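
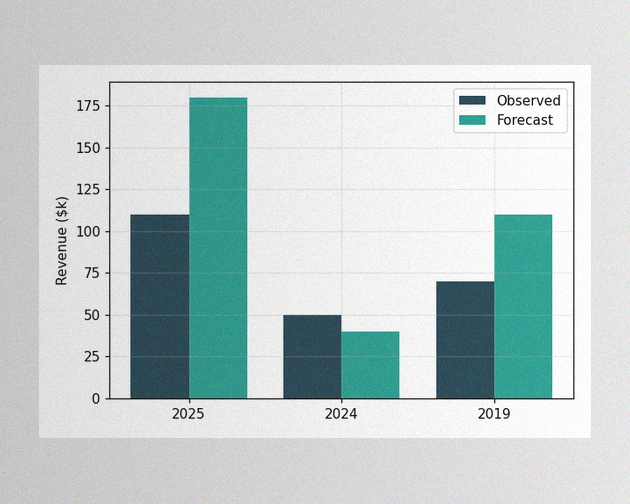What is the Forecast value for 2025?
The image has some photo noise and uneven lighting. The Forecast bar at 2025 reaches $180k on the y-axis.

$180k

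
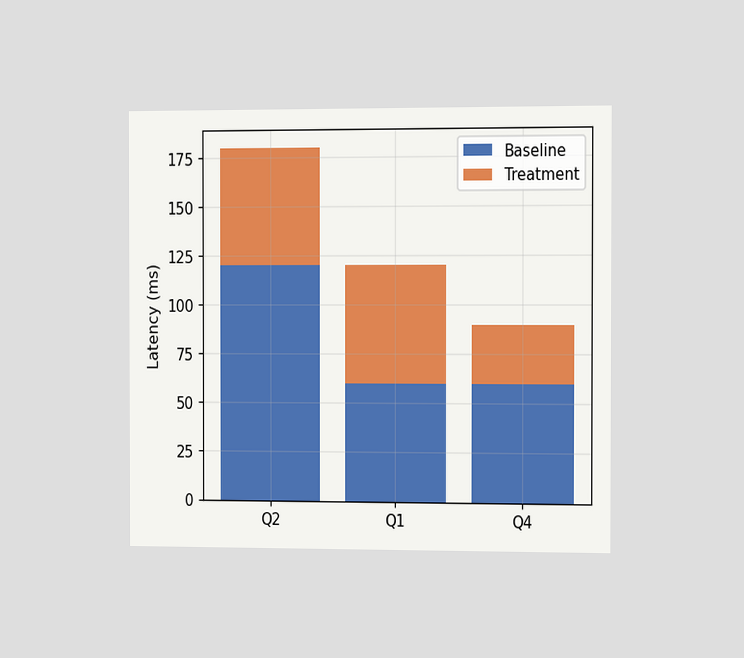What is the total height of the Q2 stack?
The chart is viewed slightly from the right. The Q2 stack's top reaches 180ms on the y-axis.

180ms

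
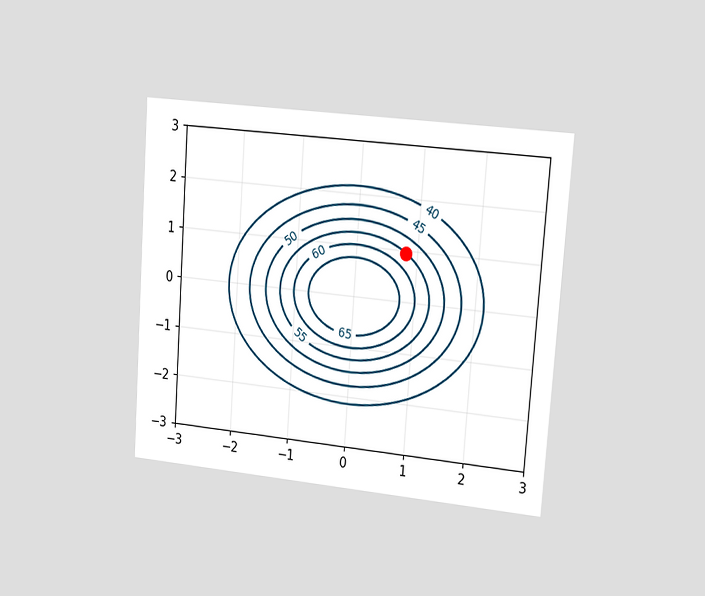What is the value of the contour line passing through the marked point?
55

The chart is tilted about 4° clockwise and viewed slightly from the right. The marked point sits on the contour labelled 55.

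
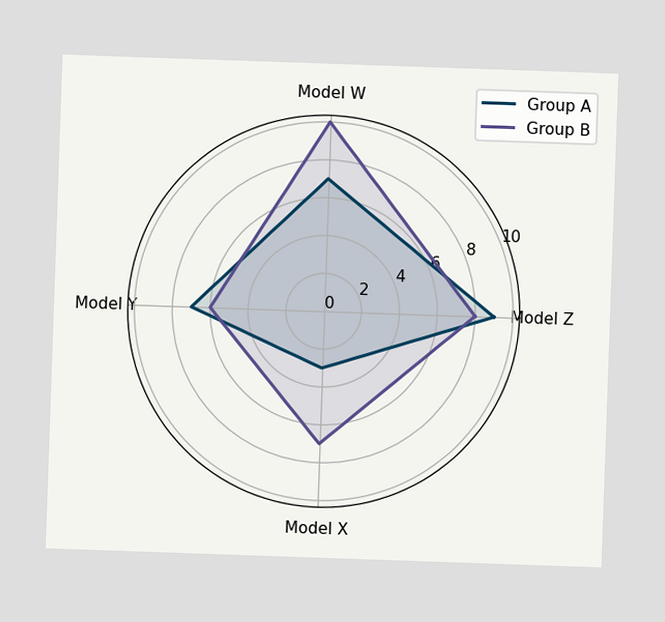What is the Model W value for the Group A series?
7

On the Model W axis, Group A reaches 7.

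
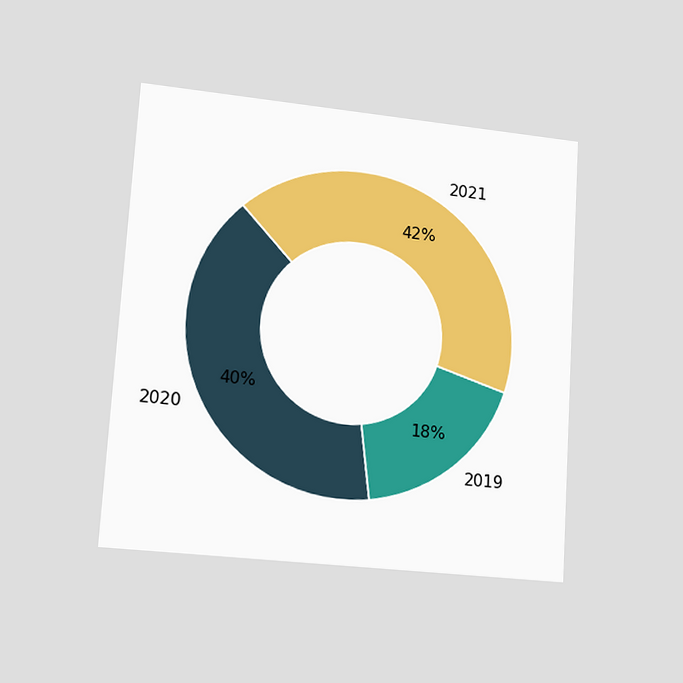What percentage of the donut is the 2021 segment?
42%

The chart is tilted about 4° clockwise and viewed at a slight angle. The 2021 segment takes up 42% of the ring.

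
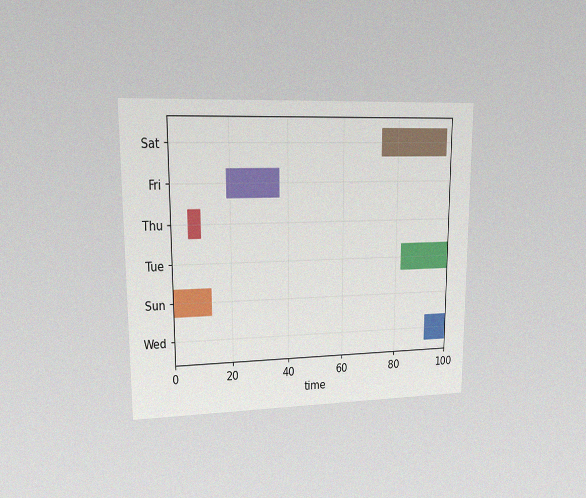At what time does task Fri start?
The chart is viewed at a slight angle, with some photo noise. The Fri bar begins at t=19.

19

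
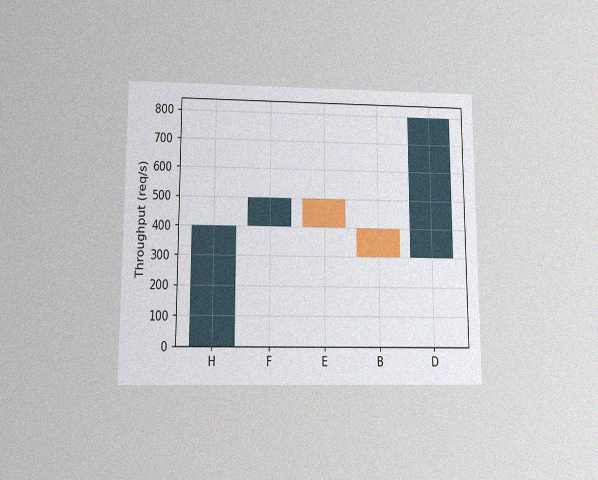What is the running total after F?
The chart is viewed slightly from below, with some photo noise. After F the running total reaches 500req/s.

500req/s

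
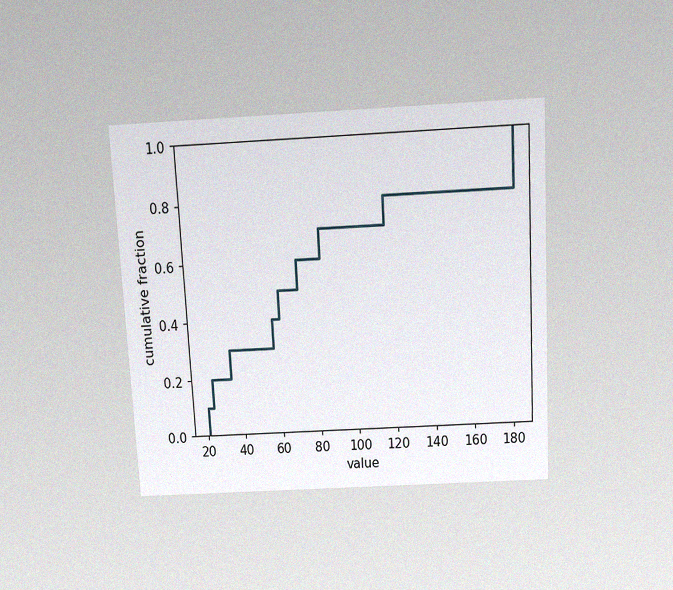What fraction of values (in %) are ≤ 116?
The chart is tilted about 3° counter-clockwise and viewed slightly from above, with some photo noise. At x=116 the ECDF step is at 80%.

80%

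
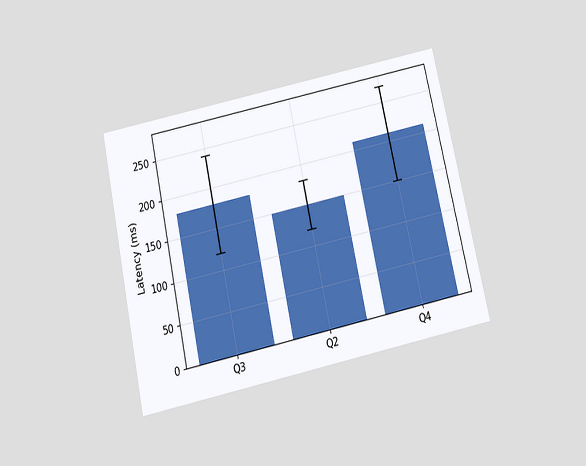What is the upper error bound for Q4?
The chart is tilted about 12° counter-clockwise and viewed slightly from below. The Q4 bar's upper whisker reaches 270ms.

270ms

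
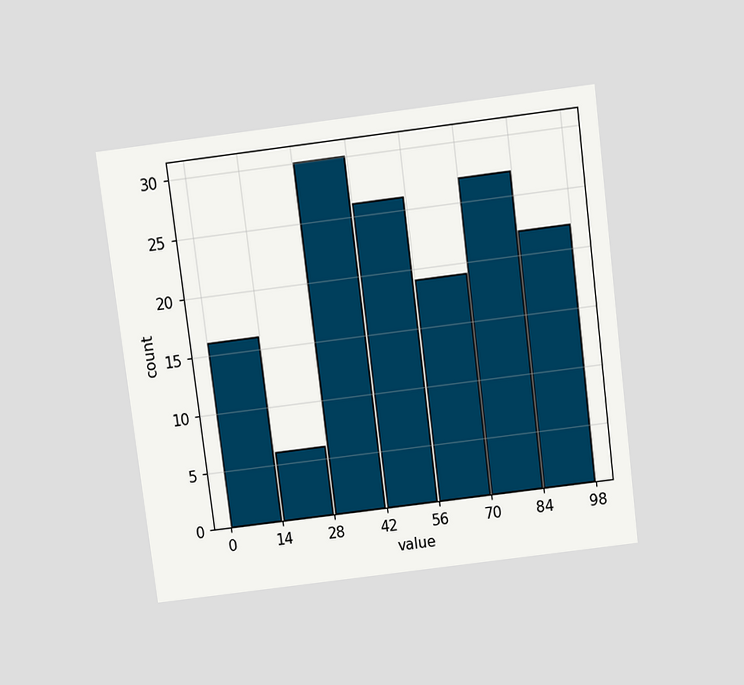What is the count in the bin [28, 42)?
30

The chart is tilted about 7° counter-clockwise and viewed slightly from above. The [28, 42) bin has height 30.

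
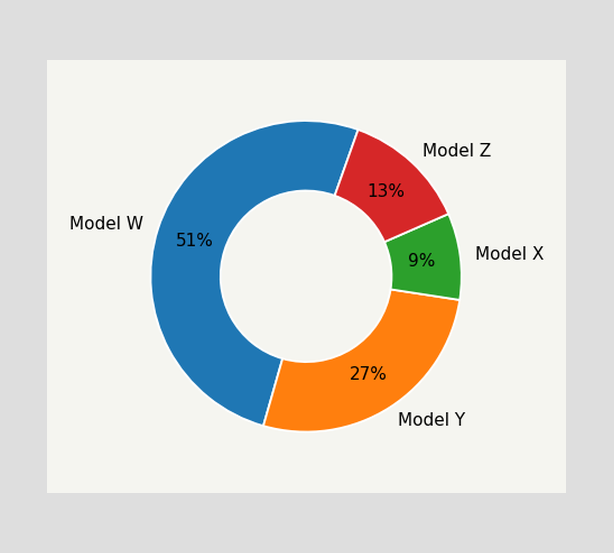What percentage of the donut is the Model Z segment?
13%

The Model Z segment takes up 13% of the ring.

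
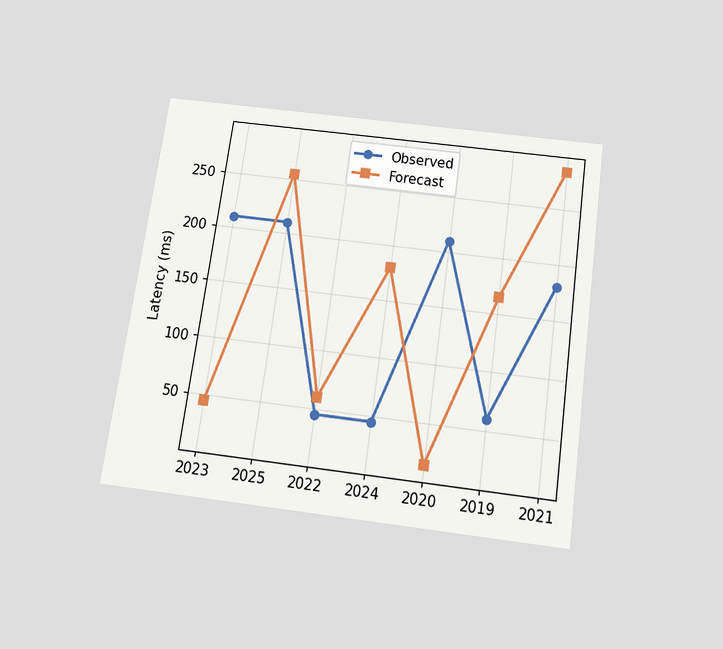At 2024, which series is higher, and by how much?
Forecast, by 135ms

The chart is tilted about 8° clockwise and viewed slightly from below. At 2024, Forecast sits above the other line by 135ms.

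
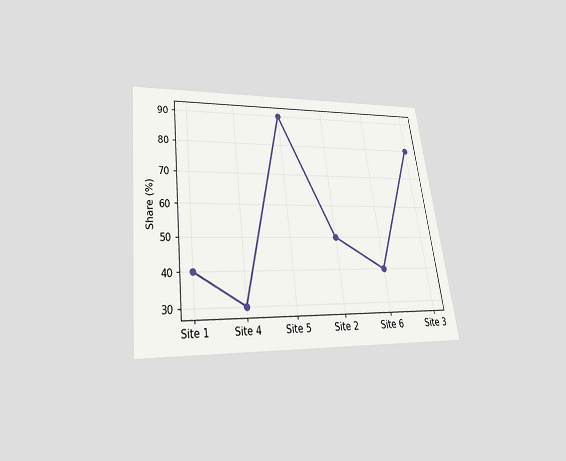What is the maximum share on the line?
90%

The chart is tilted about 7° counter-clockwise and viewed slightly from below. The highest point is at Site 5, and reading across to the y-axis gives 90%.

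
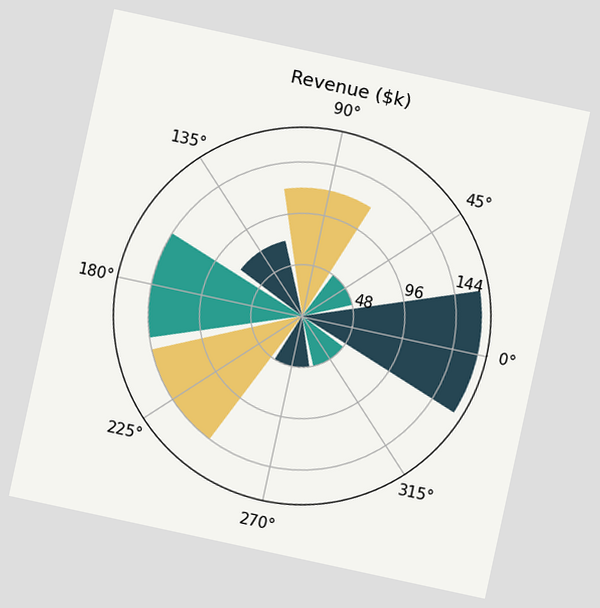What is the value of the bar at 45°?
$48k

The chart is tilted about 12° clockwise. The bar at 45° reaches $48k on the radial axis.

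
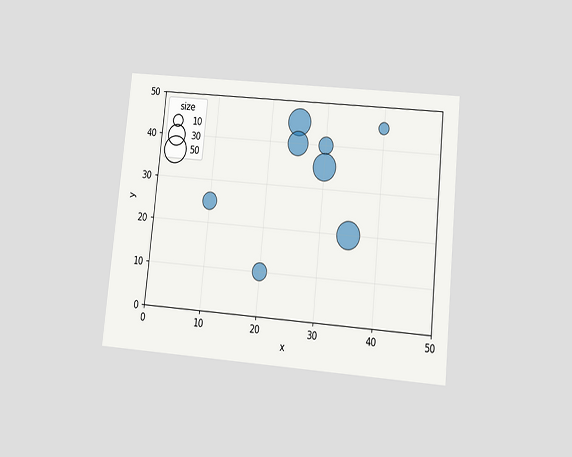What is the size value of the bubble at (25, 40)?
The chart is tilted about 6° clockwise and viewed slightly from below. Matching the bubble at (25, 40) against the size legend gives 40.

40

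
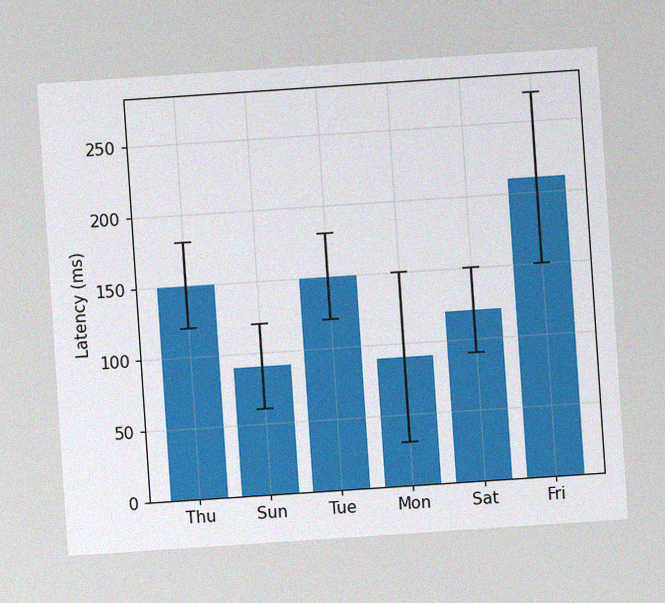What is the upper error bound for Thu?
180ms

The chart is tilted about 4° counter-clockwise, with some photo noise. The Thu bar's upper whisker reaches 180ms.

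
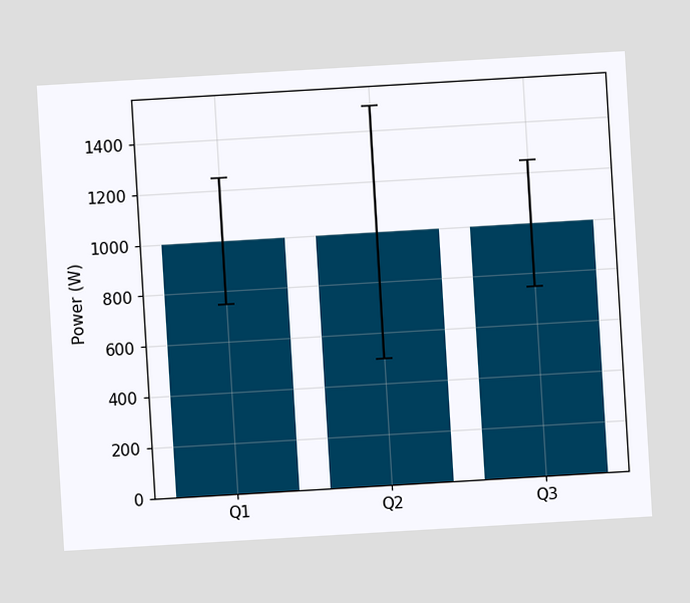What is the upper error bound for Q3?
1250W

The chart is tilted about 3° counter-clockwise. The Q3 bar's upper whisker reaches 1250W.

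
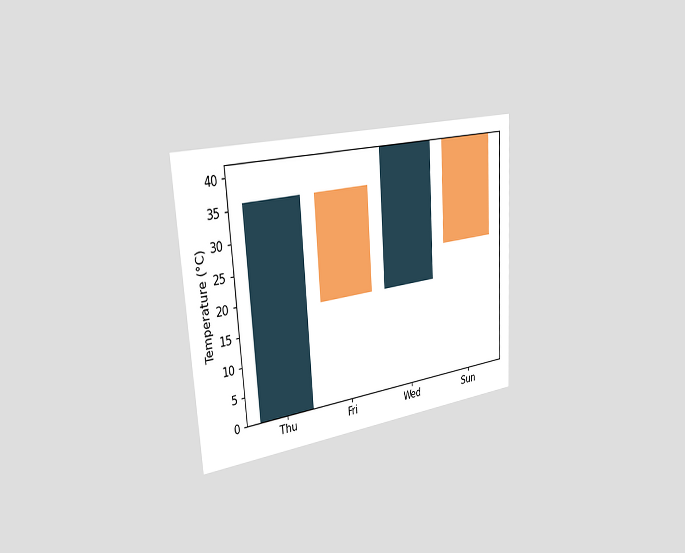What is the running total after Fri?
18°C

The chart is tilted about 4° counter-clockwise and viewed slightly from the left. After Fri the running total reaches 18°C.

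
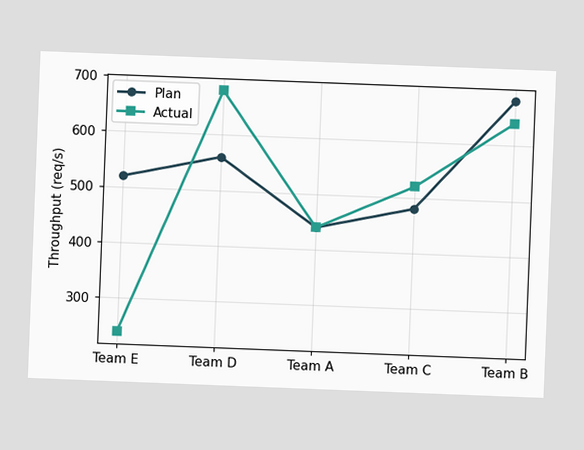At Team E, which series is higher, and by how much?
Plan, by 280req/s

The chart is tilted about 2° clockwise. At Team E, Plan sits above the other line by 280req/s.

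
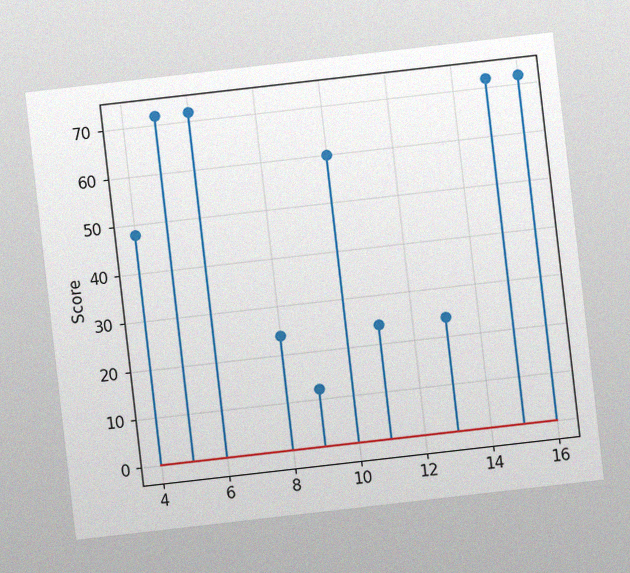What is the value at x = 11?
The chart is tilted about 7° counter-clockwise, with some photo noise. The stem at x=11 reaches 24.

24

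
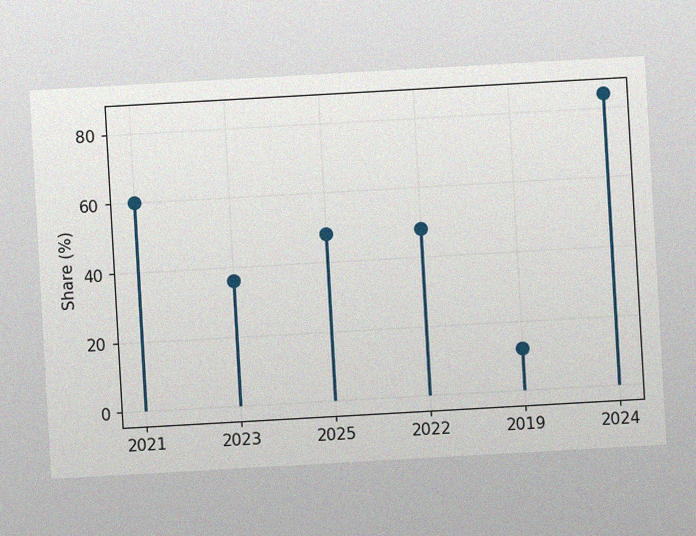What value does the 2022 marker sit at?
The chart is tilted about 3° counter-clockwise, with some photo noise. The 2022 marker sits at 48%.

48%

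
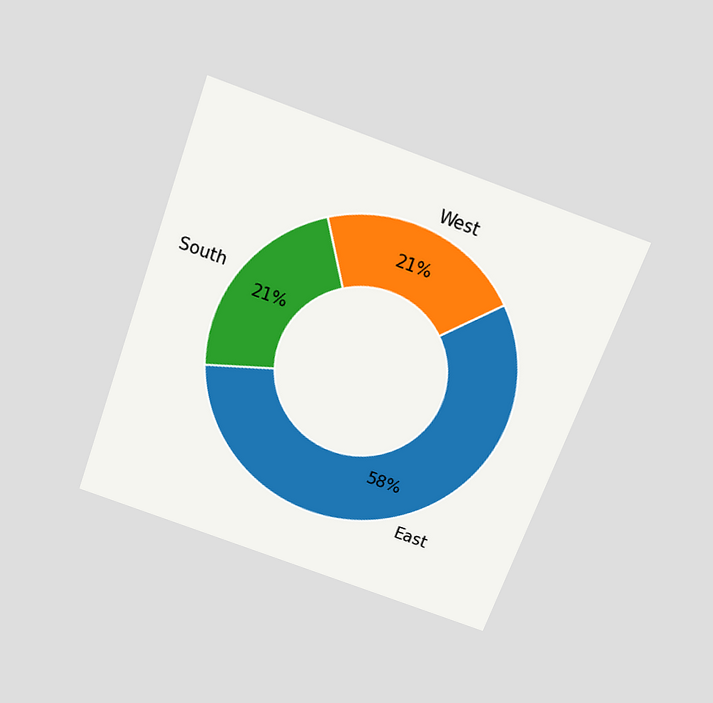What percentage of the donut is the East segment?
58%

The chart is tilted about 20° clockwise and viewed slightly from above. The East segment takes up 58% of the ring.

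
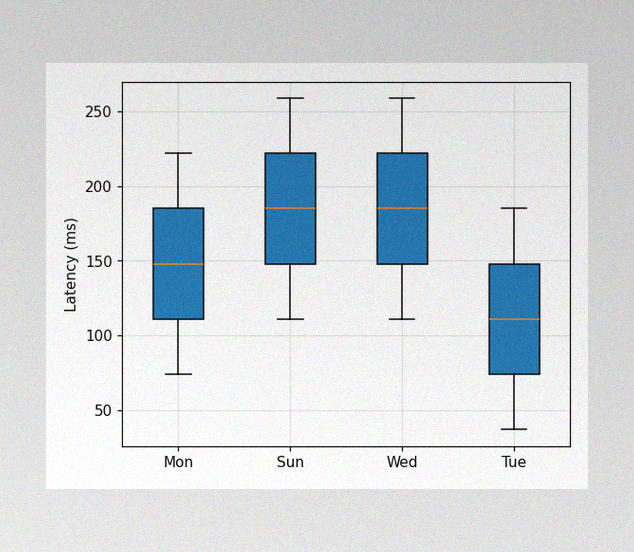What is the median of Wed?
185ms

The image has some photo noise and uneven lighting. The median line in the Wed box sits at 185ms.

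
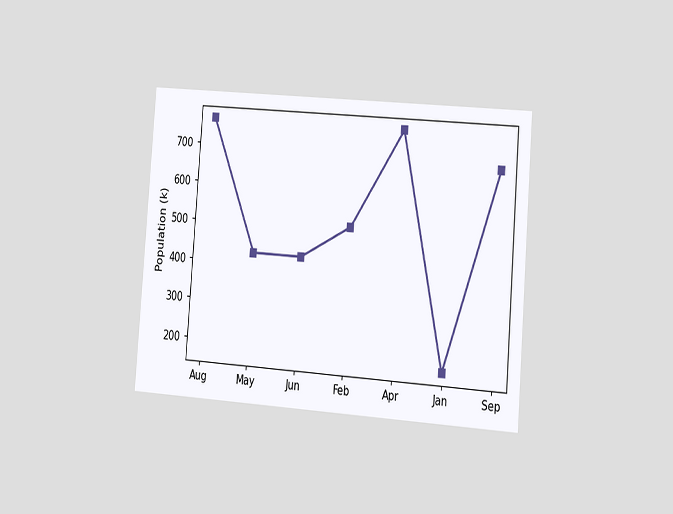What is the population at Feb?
510k

The chart is tilted about 4° clockwise and viewed slightly from the right. At Feb, the line is at 510k.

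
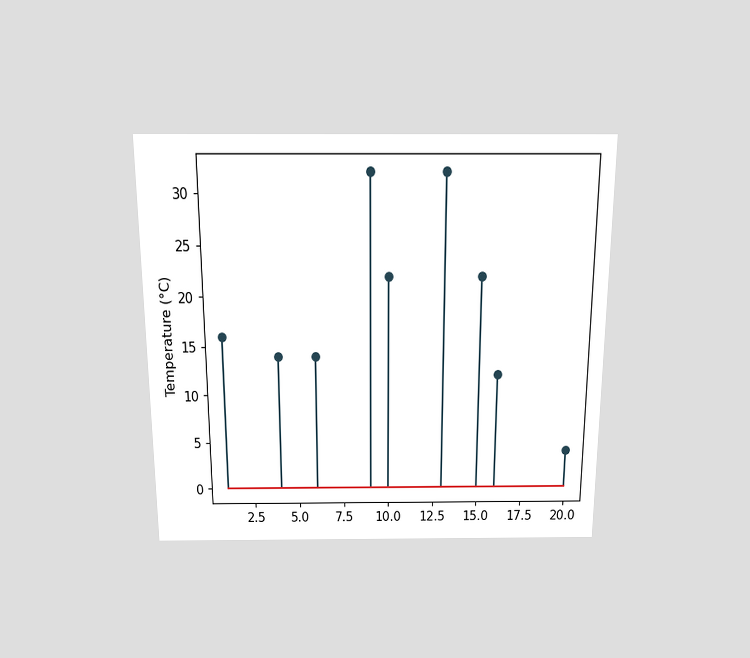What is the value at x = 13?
The chart is viewed slightly from above. The stem at x=13 reaches 32°C.

32°C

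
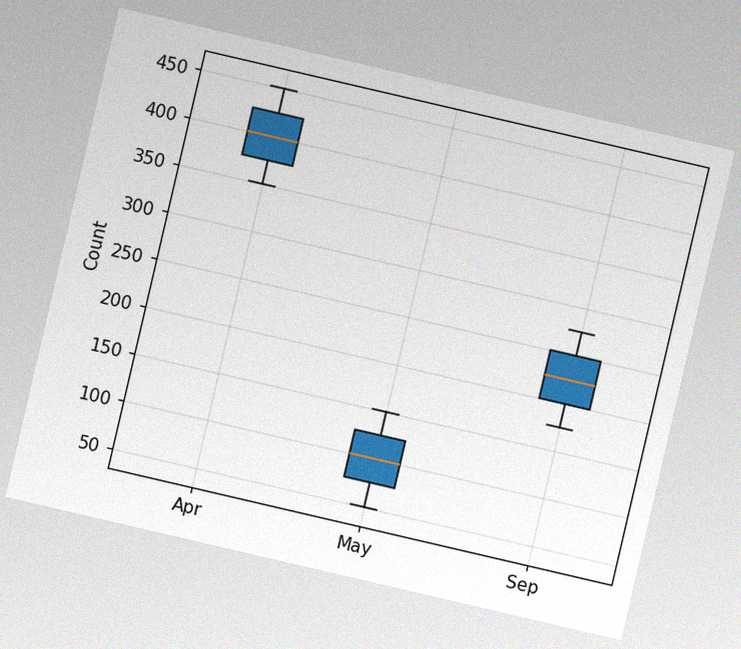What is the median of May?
The chart is tilted about 13° clockwise, with some photo noise. The median line in the May box sits at 100.

100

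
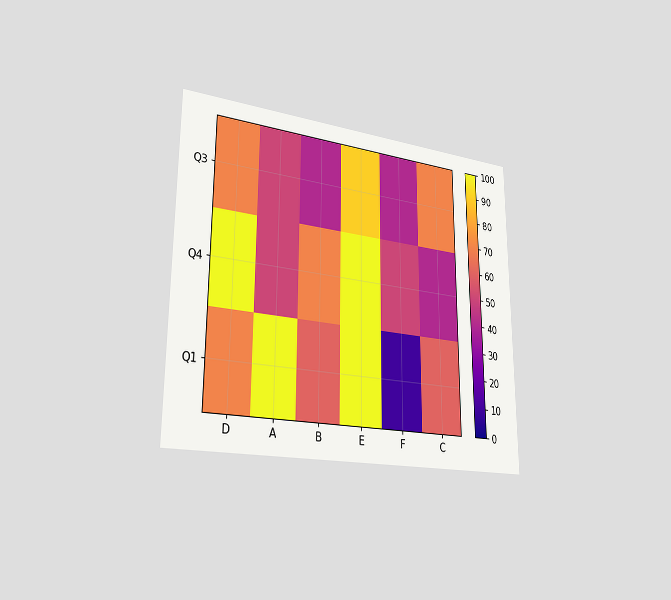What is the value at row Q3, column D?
70

The chart is viewed slightly from the left. Matching cell (Q3, D) against the colorbar gives 70.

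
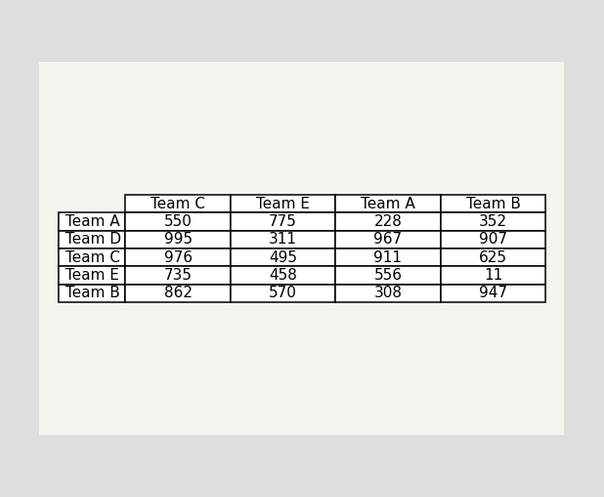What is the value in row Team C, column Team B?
625

The (Team C, Team B) cell reads 625.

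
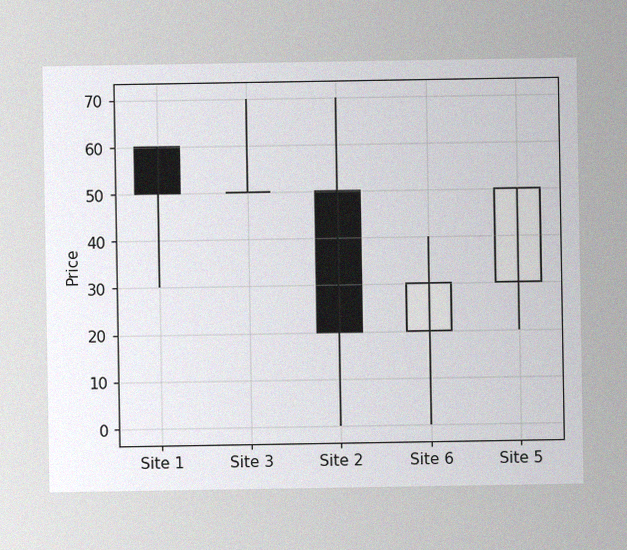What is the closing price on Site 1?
50

The image has some photo noise and uneven lighting. The Site 1 candle closes at 50.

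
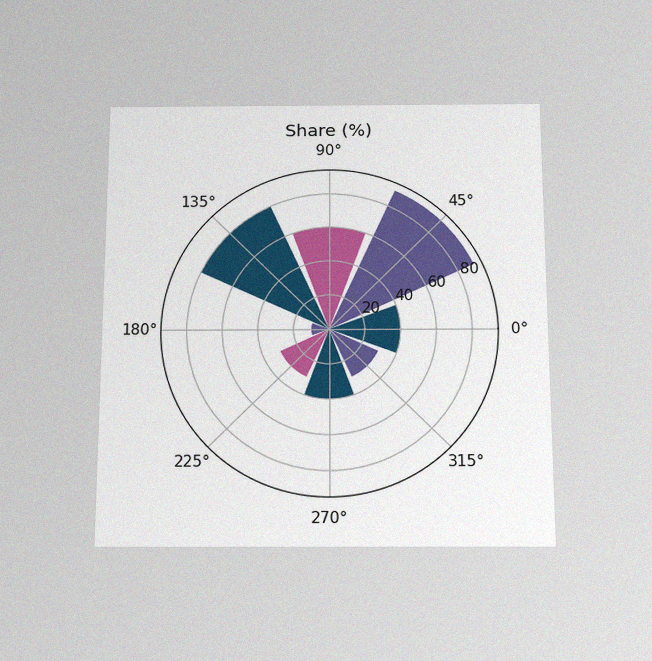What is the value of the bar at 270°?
40%

The chart is viewed slightly from below, with some photo noise. The bar at 270° reaches 40% on the radial axis.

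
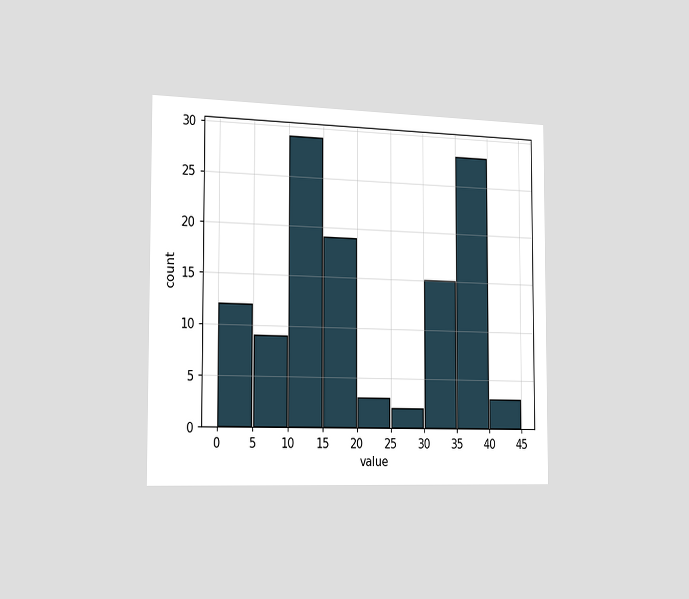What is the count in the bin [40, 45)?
The chart is viewed slightly from the left. The [40, 45) bin has height 3.

3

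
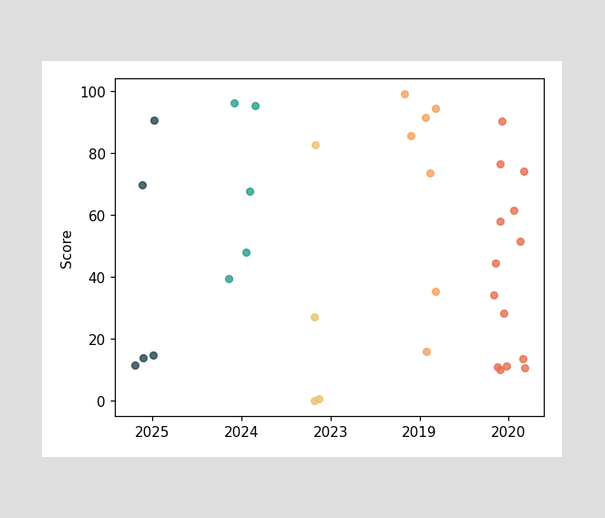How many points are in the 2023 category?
4

Counting the markers in the 2023 column gives 4.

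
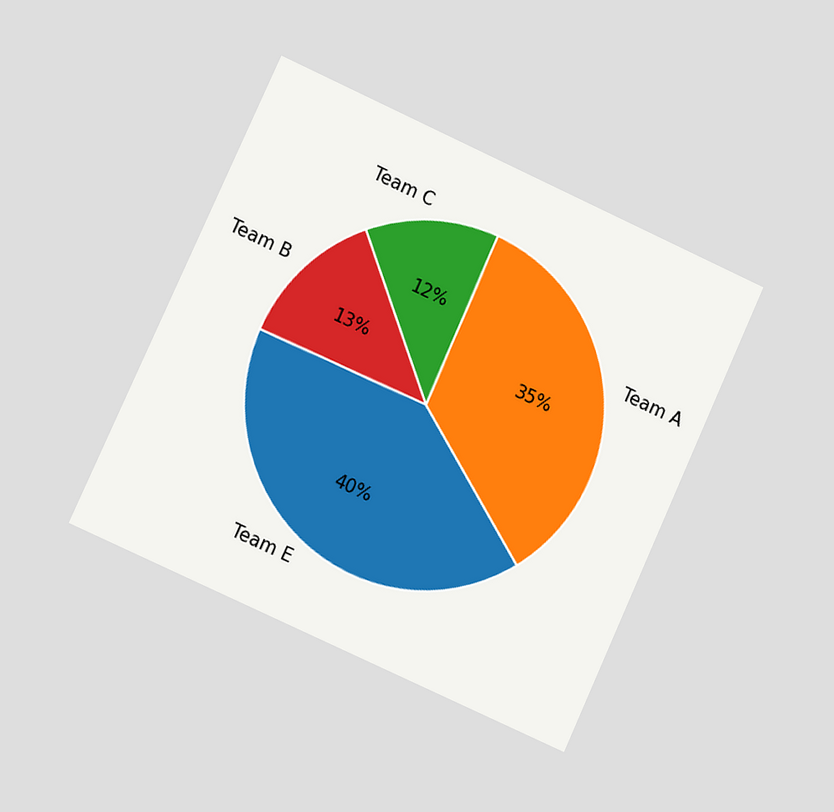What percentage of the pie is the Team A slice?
The chart is tilted about 24° clockwise and viewed slightly from the left. The Team A slice takes up 35% of the pie.

35%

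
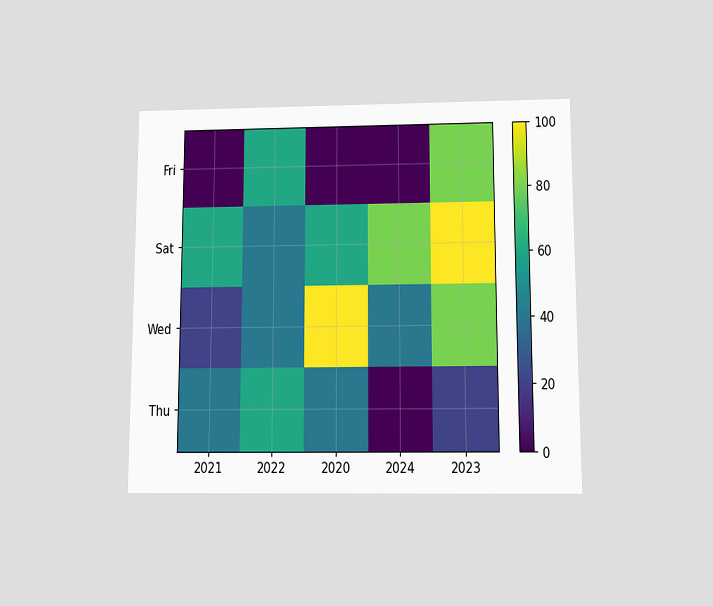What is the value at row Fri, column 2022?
60

The chart is viewed slightly from below. Matching cell (Fri, 2022) against the colorbar gives 60.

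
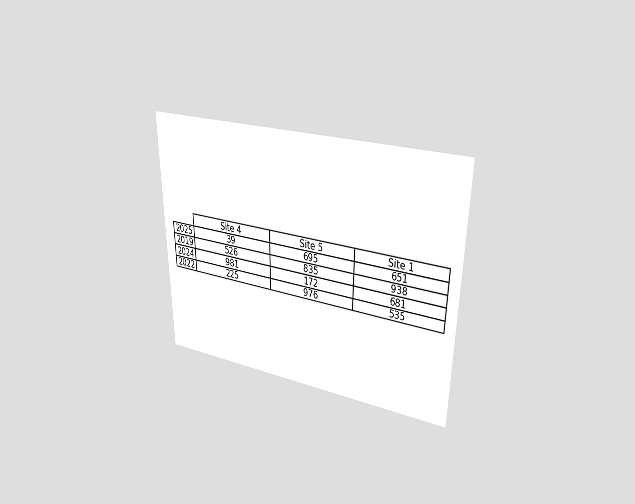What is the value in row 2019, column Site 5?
835

The chart is viewed at a slight angle. The (2019, Site 5) cell reads 835.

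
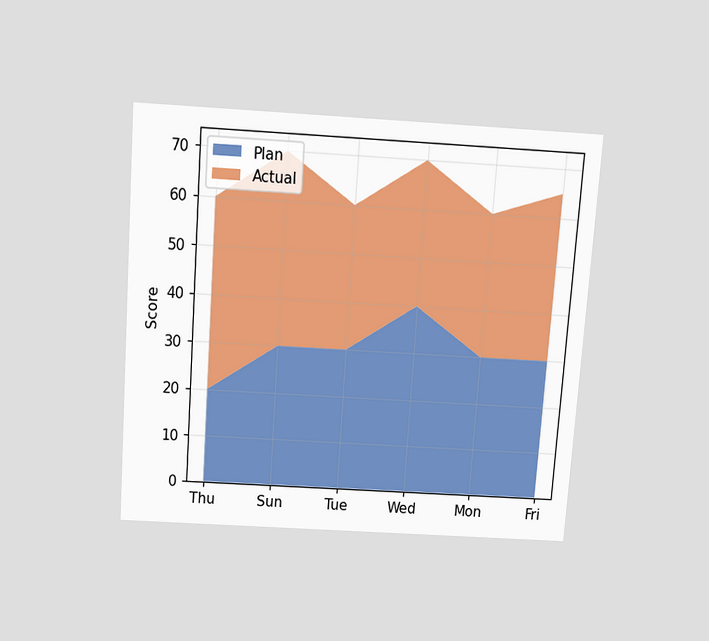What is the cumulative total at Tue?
60

The chart is tilted about 4° clockwise and viewed slightly from above. The stacked total at Tue reaches 60.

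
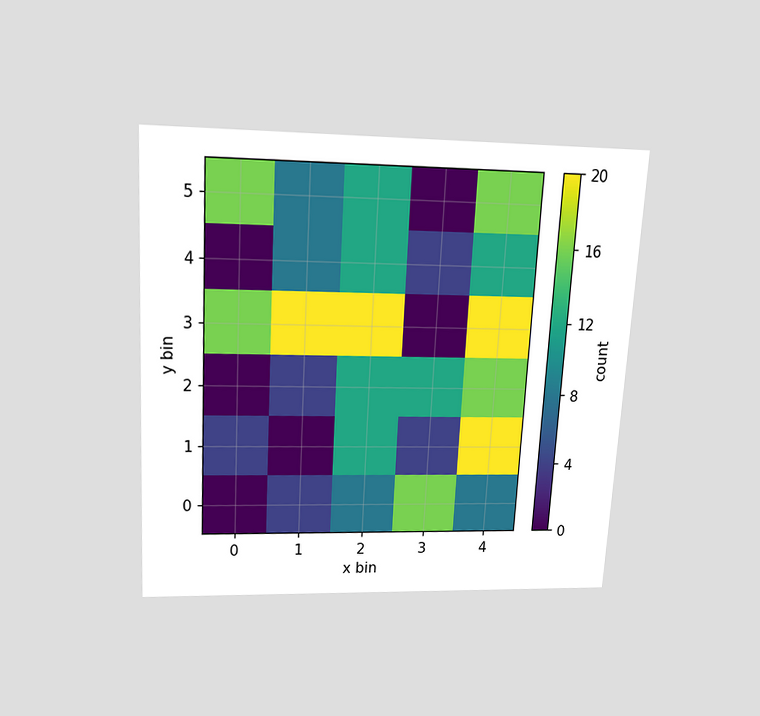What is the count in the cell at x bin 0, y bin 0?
0

The chart is tilted about 3° clockwise and viewed slightly from above. Matching the cell (0, 0) against the colorbar gives 0.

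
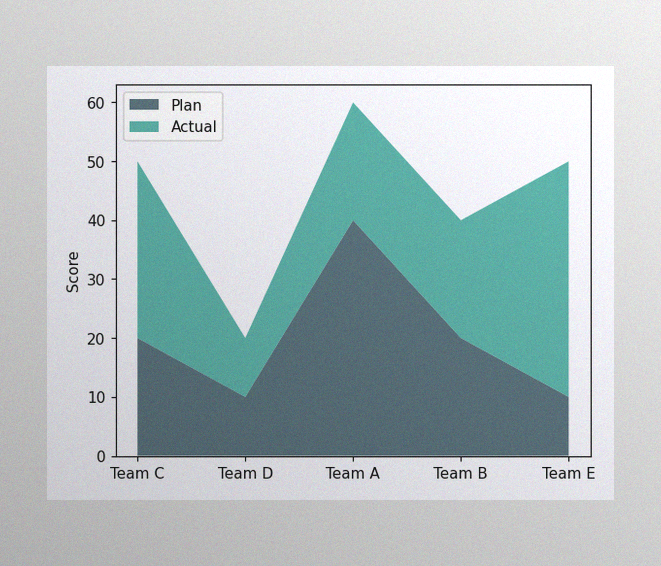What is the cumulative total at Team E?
50

The image has some photo noise and uneven lighting. The stacked total at Team E reaches 50.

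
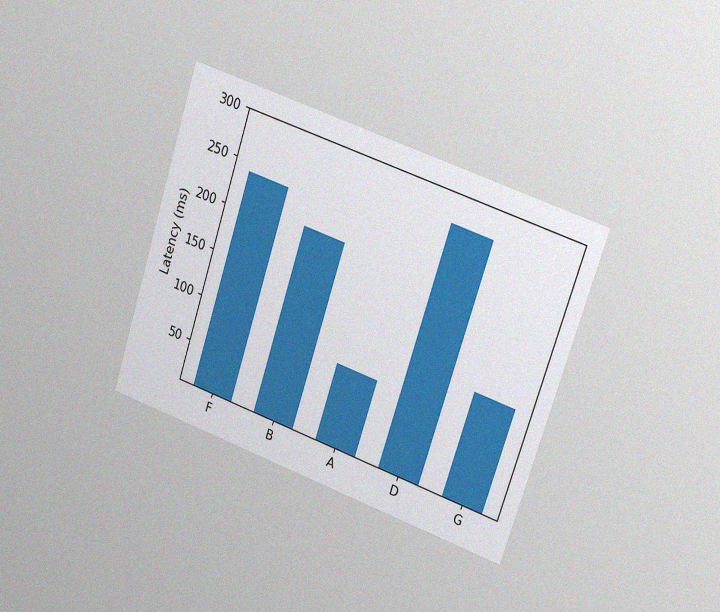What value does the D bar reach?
270ms

The chart is tilted about 19° clockwise and viewed slightly from the right, with some photo noise. Reading along the chart's y-axis, the D bar reaches 270ms.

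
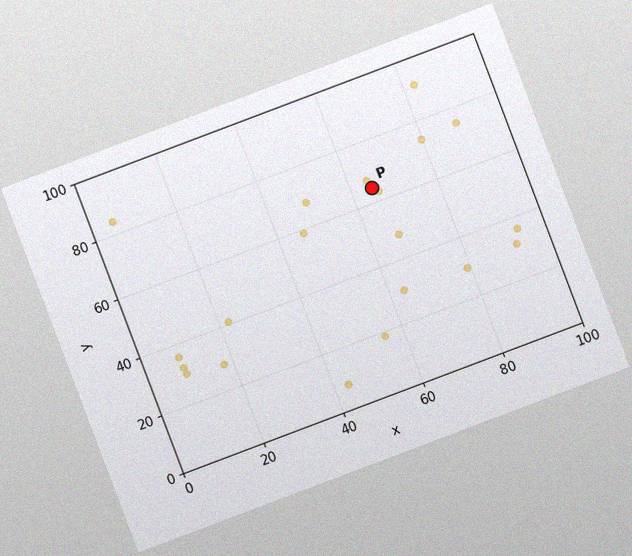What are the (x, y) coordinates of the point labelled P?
(65, 65)

The chart is tilted about 21° counter-clockwise, with some photo noise. Following the gridlines from P to each axis, P sits at (65, 65).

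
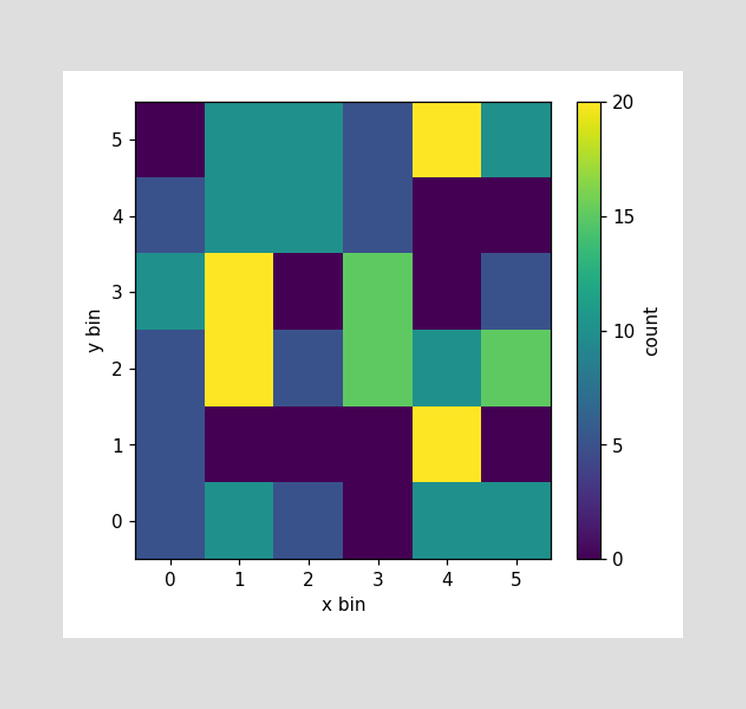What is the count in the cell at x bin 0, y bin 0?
5

Matching the cell (0, 0) against the colorbar gives 5.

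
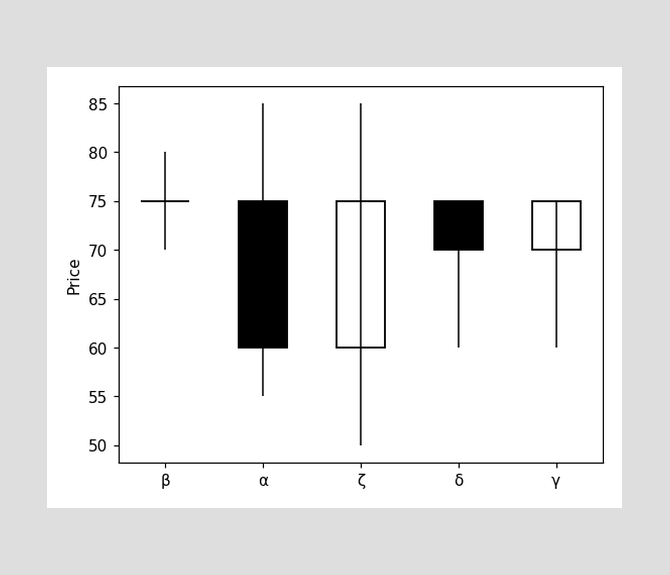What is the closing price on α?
60

The α candle closes at 60.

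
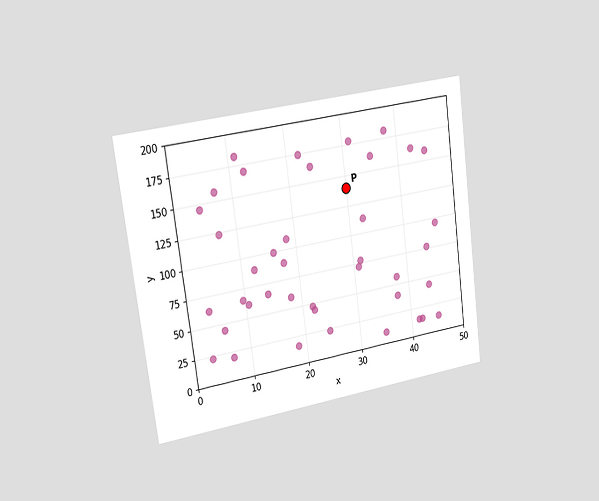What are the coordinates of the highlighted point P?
(30, 140)

The chart is tilted about 8° counter-clockwise and viewed slightly from the left. Following the gridlines from P to each axis, P sits at (30, 140).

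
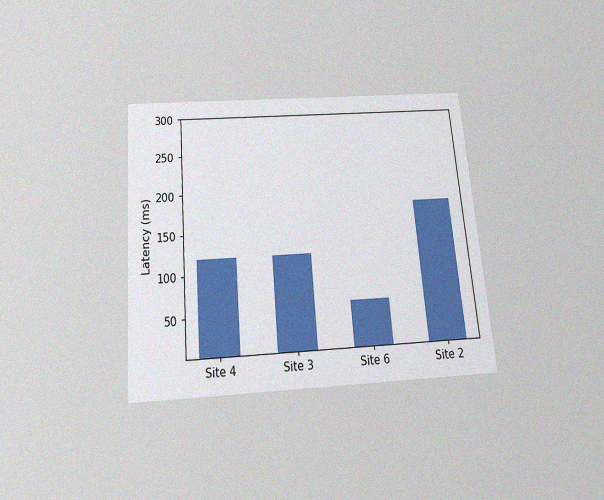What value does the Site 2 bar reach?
180ms

The chart is tilted about 5° counter-clockwise and viewed slightly from below, with some photo noise. Reading along the chart's y-axis, the Site 2 bar reaches 180ms.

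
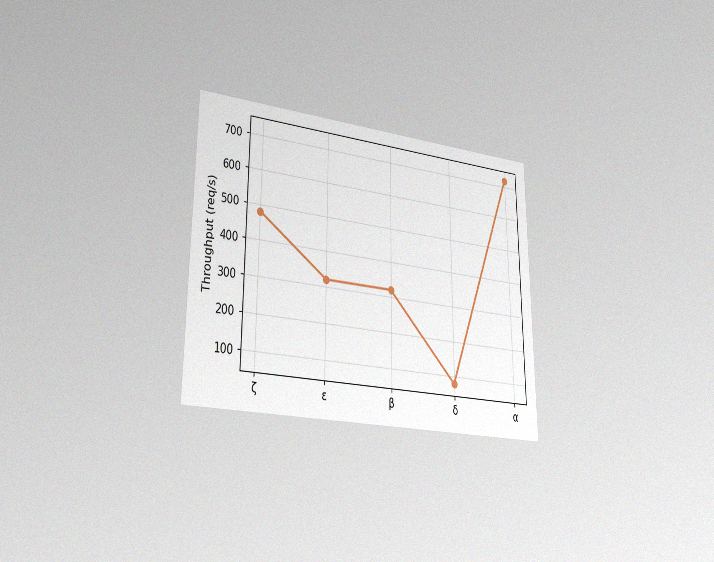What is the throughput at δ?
The chart is viewed slightly from the left, with some photo noise. At δ, the line is at 80req/s.

80req/s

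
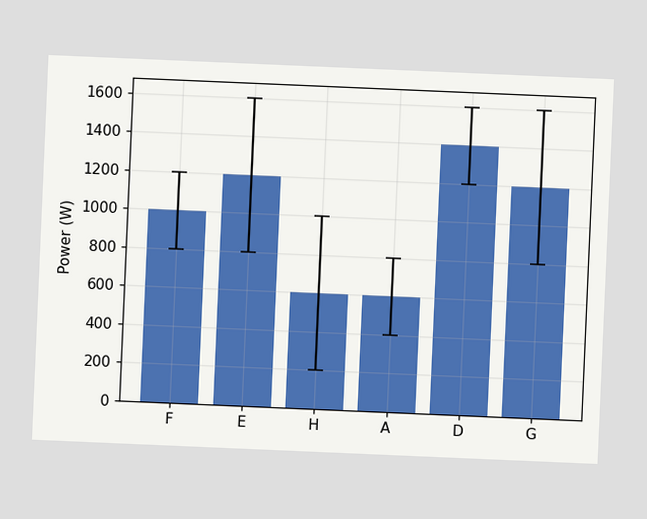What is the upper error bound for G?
1600W

The chart is tilted about 2° clockwise. The G bar's upper whisker reaches 1600W.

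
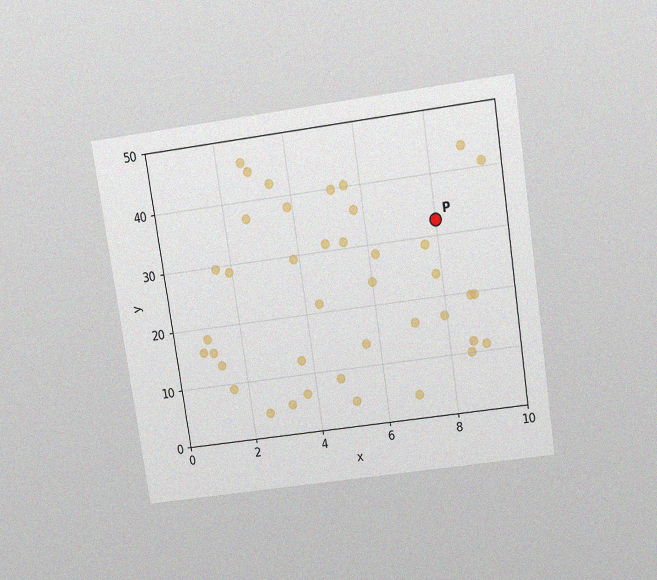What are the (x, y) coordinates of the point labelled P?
(8, 32.5)

The chart is tilted about 9° counter-clockwise and viewed slightly from above, with some photo noise. Following the gridlines from P to each axis, P sits at (8, 32.5).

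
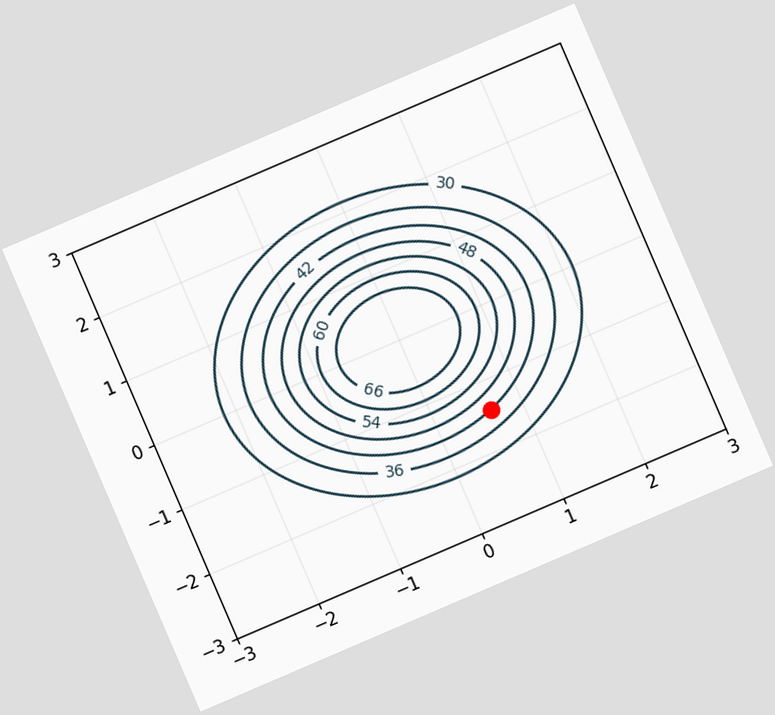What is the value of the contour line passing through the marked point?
42

The chart is tilted about 23° counter-clockwise. The marked point sits on the contour labelled 42.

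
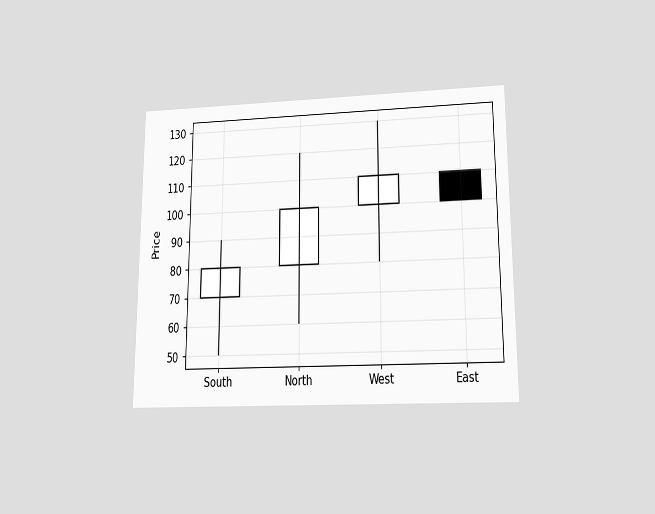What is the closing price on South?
The chart is viewed slightly from below. The South candle closes at 80.

80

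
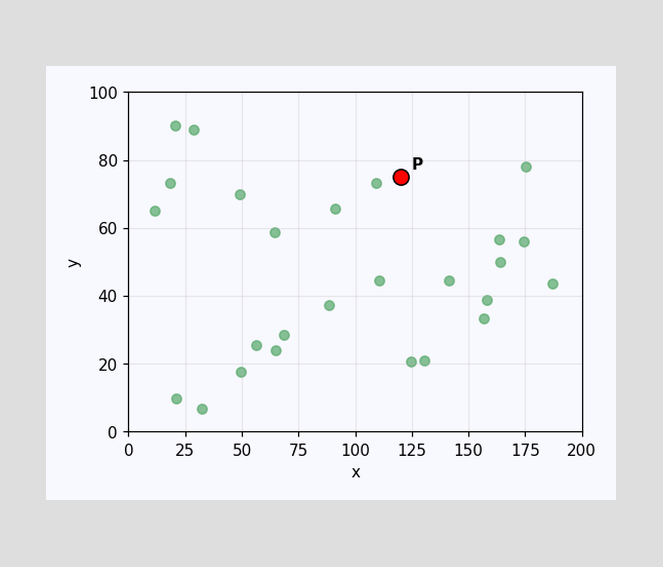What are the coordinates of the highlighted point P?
Following the gridlines from P to each axis, P sits at (120, 75).

(120, 75)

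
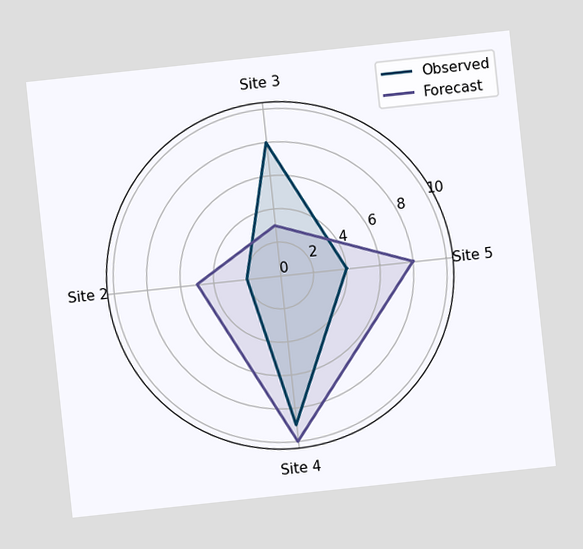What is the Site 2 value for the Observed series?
2

The chart is tilted about 6° counter-clockwise. On the Site 2 axis, Observed reaches 2.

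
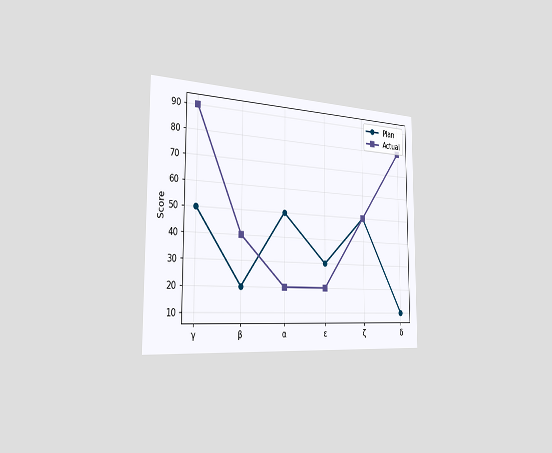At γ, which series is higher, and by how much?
The chart is viewed slightly from the left. At γ, Actual sits above the other line by 40.

Actual, by 40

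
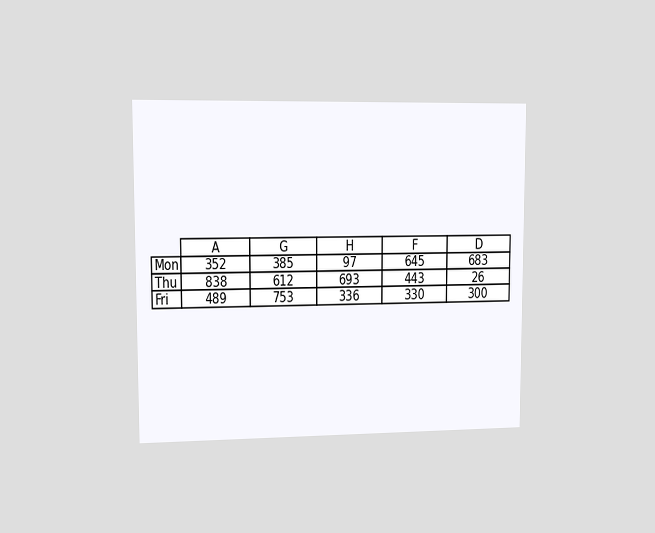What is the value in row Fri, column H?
336

The chart is viewed slightly from the left. The (Fri, H) cell reads 336.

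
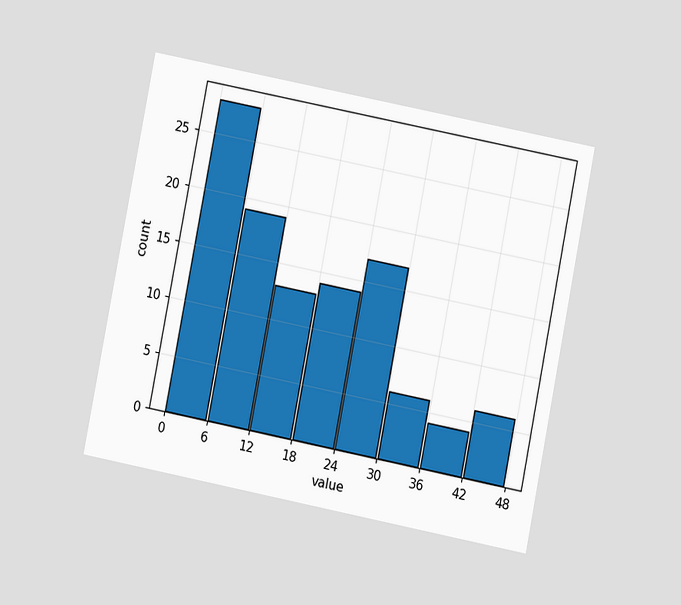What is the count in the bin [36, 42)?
The chart is tilted about 11° clockwise and viewed at a slight angle. The [36, 42) bin has height 4.

4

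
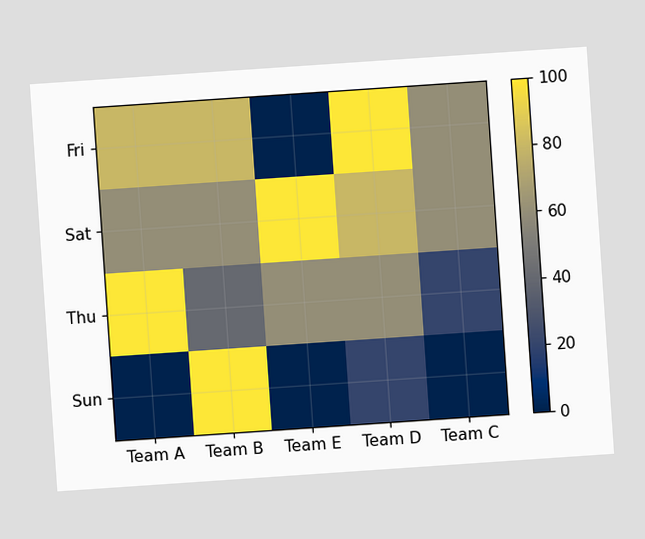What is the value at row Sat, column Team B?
The chart is tilted about 4° counter-clockwise. Matching cell (Sat, Team B) against the colorbar gives 60.

60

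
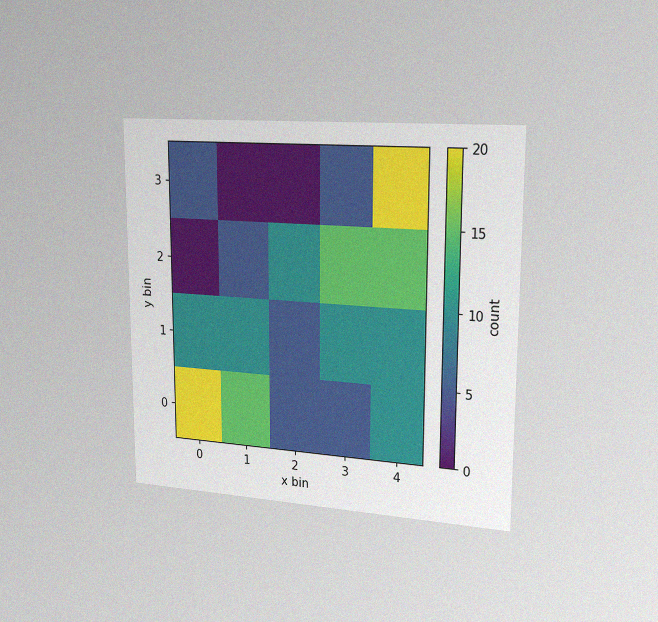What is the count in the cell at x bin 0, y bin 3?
The chart is viewed slightly from the right, with some photo noise. Matching the cell (0, 3) against the colorbar gives 5.

5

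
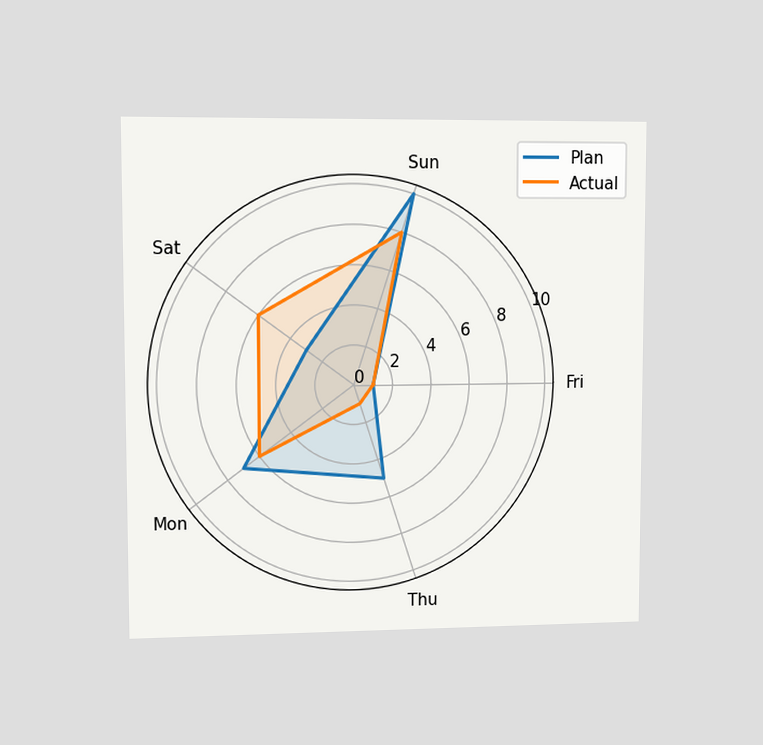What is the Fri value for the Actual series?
1

The chart is viewed at a slight angle. On the Fri axis, Actual reaches 1.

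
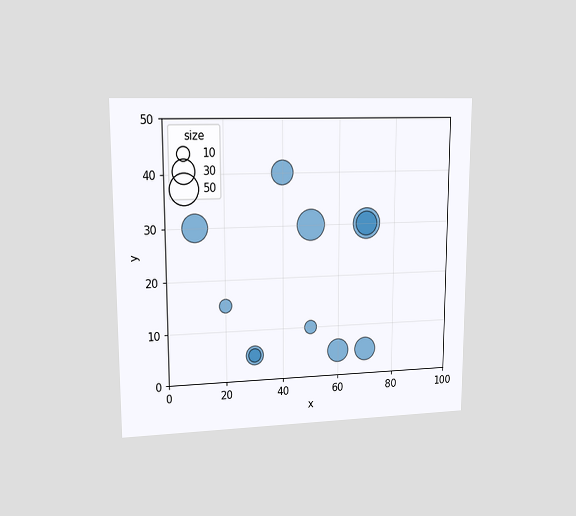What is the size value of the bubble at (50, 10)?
10

The chart is viewed at a slight angle. Matching the bubble at (50, 10) against the size legend gives 10.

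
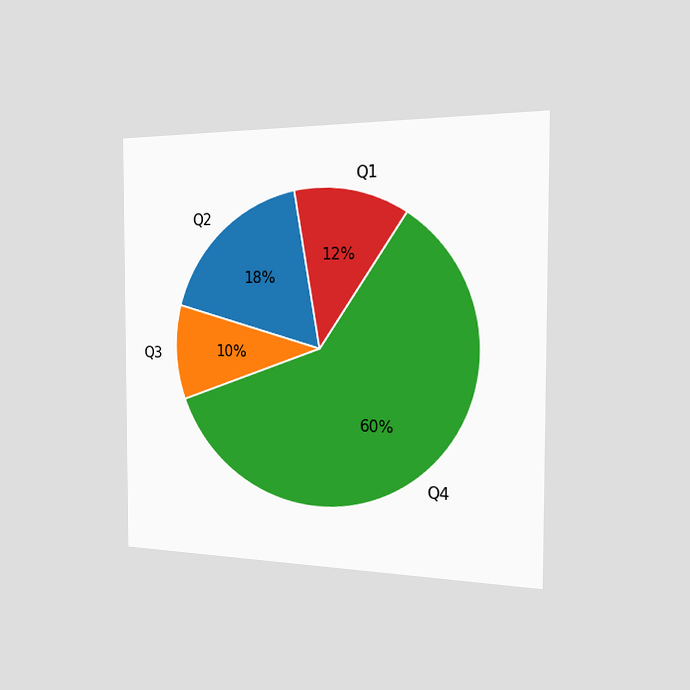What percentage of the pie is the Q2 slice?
18%

The chart is viewed slightly from the right. The Q2 slice takes up 18% of the pie.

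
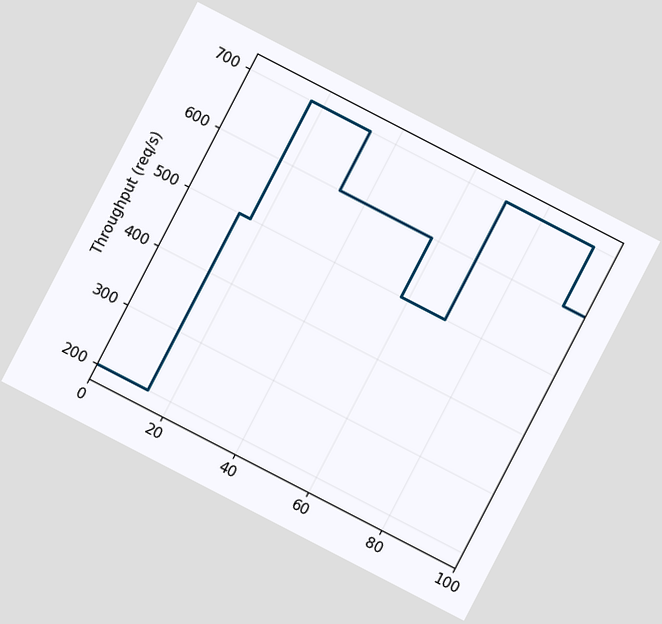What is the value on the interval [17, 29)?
700req/s

The chart is tilted about 27° clockwise. On [17, 29) the step sits at 700req/s.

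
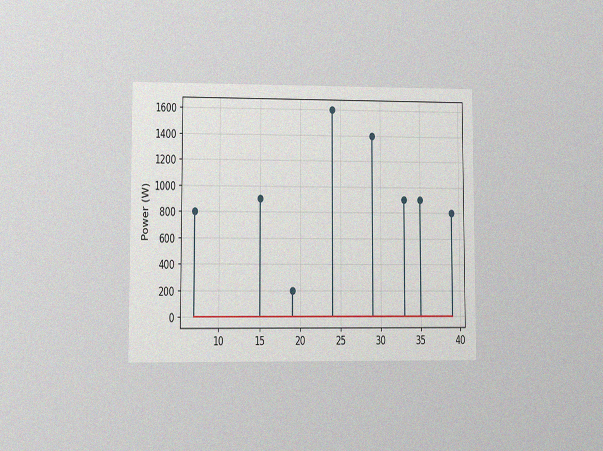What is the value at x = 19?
The chart is viewed at a slight angle, with some photo noise. The stem at x=19 reaches 200W.

200W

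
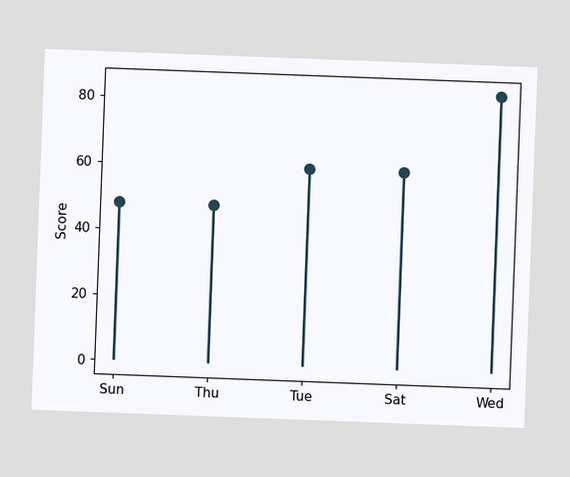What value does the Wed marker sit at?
84

The chart is tilted about 2° clockwise. The Wed marker sits at 84.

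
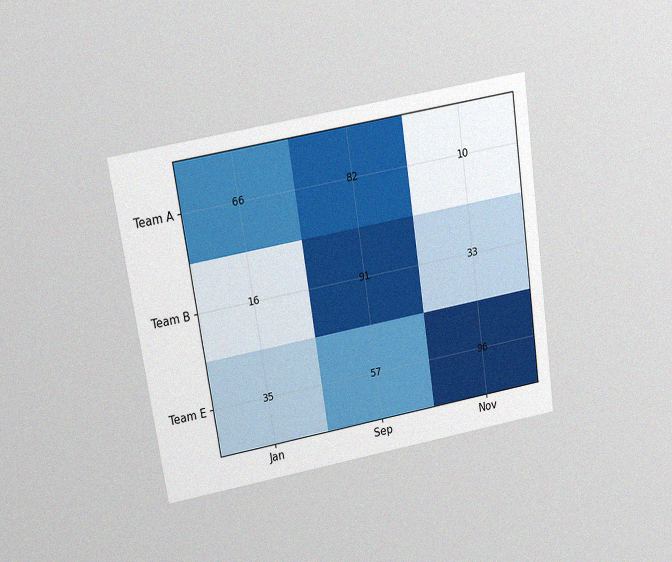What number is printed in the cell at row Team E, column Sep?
57

The chart is tilted about 9° counter-clockwise and viewed slightly from above, with some photo noise. The (Team E, Sep) cell reads 57.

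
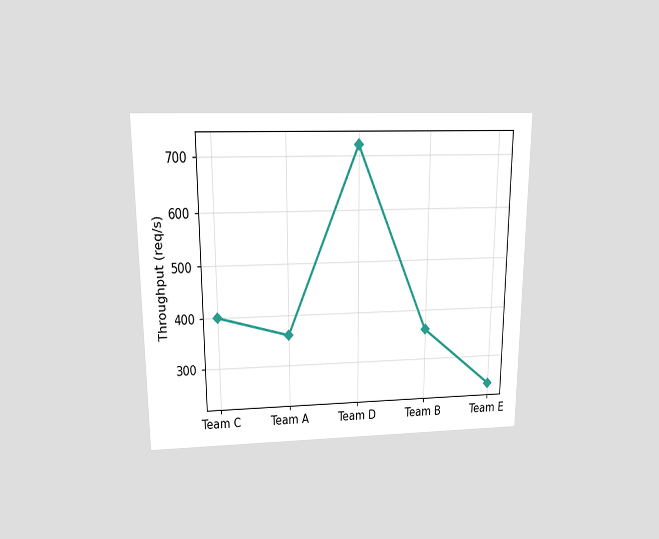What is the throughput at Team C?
The chart is viewed slightly from above. At Team C, the line is at 400req/s.

400req/s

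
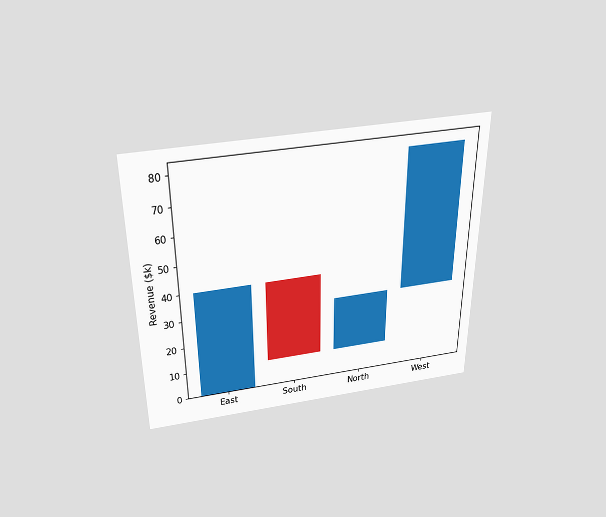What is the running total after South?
The chart is viewed slightly from above. After South the running total reaches $10k.

$10k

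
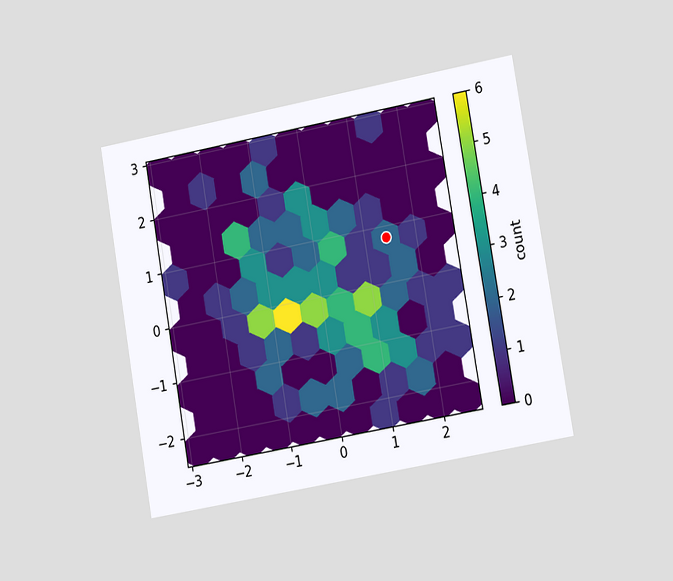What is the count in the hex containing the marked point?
2

The chart is tilted about 10° counter-clockwise and viewed slightly from the right. The marked hex reads 2 on the colorbar.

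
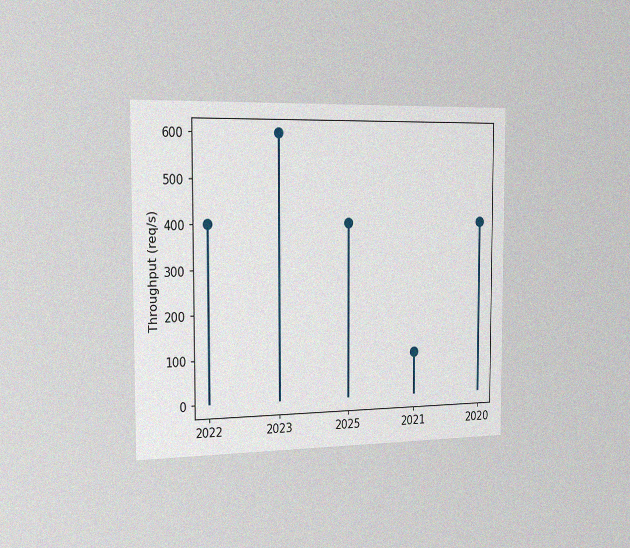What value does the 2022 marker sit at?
The chart is viewed slightly from the left, with some photo noise. The 2022 marker sits at 400req/s.

400req/s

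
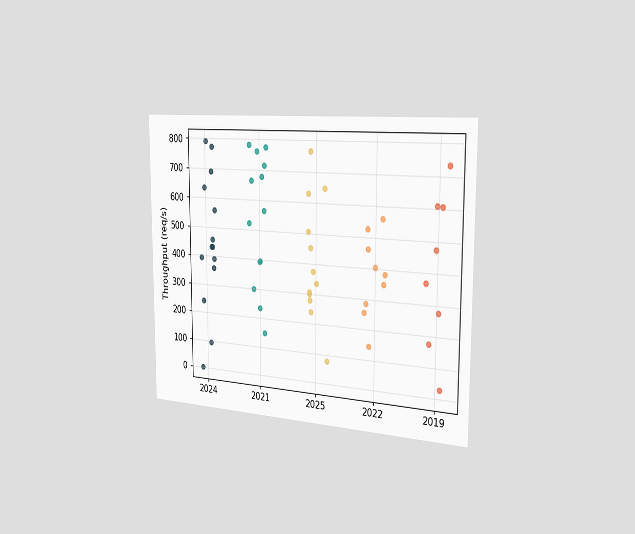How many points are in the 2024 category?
14

The chart is viewed slightly from the right. Counting the markers in the 2024 column gives 14.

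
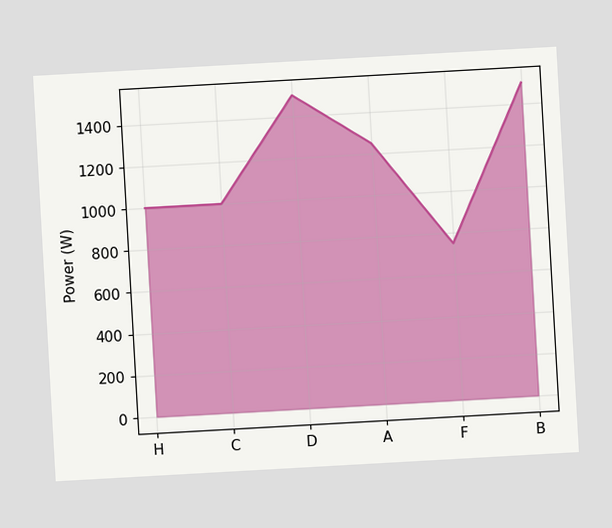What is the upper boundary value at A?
1250W

The chart is tilted about 3° counter-clockwise. At A the upper boundary is at 1250W.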